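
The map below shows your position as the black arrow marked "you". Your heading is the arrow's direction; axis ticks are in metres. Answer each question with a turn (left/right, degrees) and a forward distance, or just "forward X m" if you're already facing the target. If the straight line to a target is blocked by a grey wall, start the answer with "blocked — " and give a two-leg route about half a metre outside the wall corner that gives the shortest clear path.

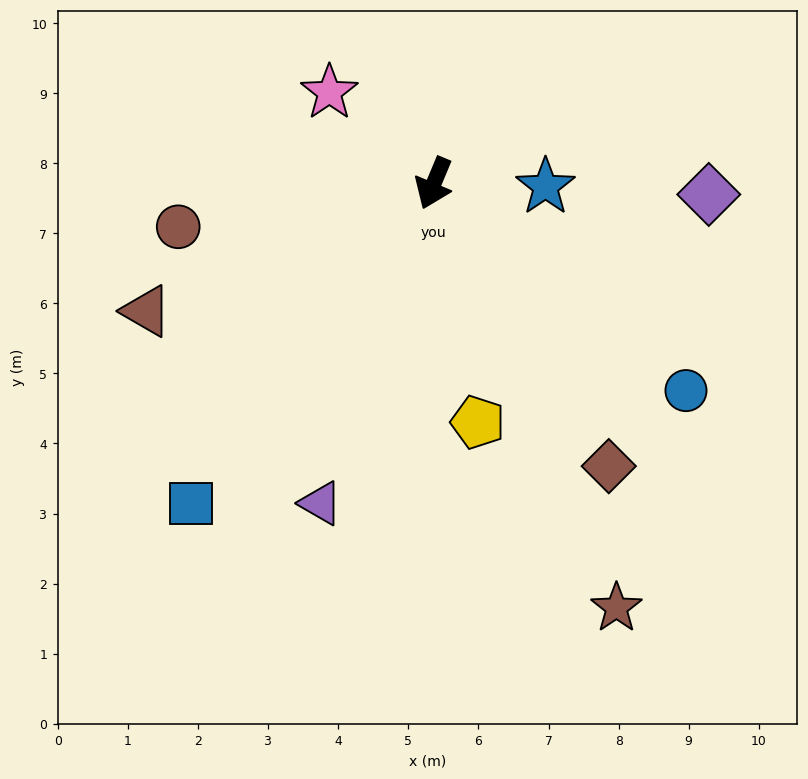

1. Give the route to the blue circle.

turn left 73°, forward 4.7 m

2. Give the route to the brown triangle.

turn right 43°, forward 4.5 m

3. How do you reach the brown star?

turn left 46°, forward 6.6 m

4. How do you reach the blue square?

turn right 14°, forward 5.7 m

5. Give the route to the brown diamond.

turn left 54°, forward 4.7 m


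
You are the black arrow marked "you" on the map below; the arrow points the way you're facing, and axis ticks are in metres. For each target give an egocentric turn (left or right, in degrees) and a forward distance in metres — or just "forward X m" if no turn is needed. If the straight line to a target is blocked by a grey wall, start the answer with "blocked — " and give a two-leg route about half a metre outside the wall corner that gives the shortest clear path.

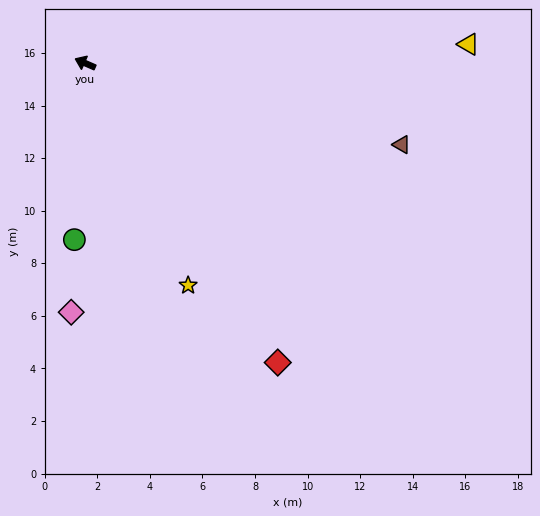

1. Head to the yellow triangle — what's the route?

turn right 154°, forward 14.6 m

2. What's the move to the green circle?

turn left 110°, forward 6.7 m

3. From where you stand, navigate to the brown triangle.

turn right 171°, forward 12.4 m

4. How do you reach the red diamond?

turn left 146°, forward 13.5 m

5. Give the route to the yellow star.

turn left 138°, forward 9.3 m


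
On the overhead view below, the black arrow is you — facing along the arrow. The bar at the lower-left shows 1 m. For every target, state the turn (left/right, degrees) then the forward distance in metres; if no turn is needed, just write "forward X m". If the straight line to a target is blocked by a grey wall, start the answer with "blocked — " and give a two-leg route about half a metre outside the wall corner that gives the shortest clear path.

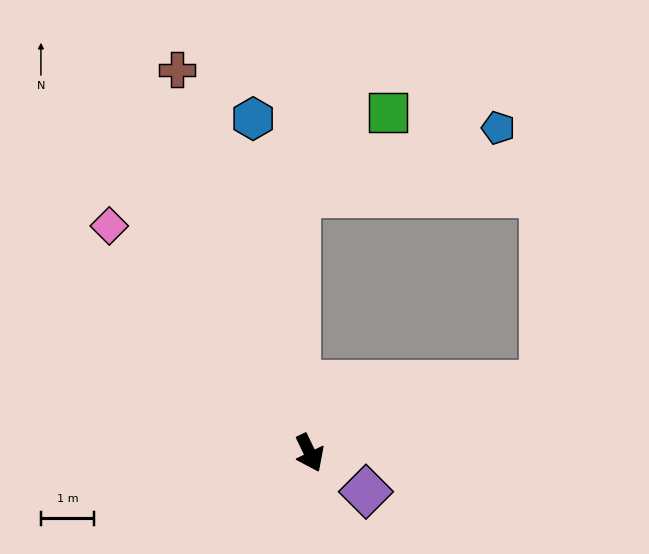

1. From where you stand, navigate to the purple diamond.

turn left 30°, forward 1.3 m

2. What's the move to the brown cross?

turn left 173°, forward 7.6 m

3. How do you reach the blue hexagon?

turn left 164°, forward 6.4 m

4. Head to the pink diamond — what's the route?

turn right 164°, forward 5.7 m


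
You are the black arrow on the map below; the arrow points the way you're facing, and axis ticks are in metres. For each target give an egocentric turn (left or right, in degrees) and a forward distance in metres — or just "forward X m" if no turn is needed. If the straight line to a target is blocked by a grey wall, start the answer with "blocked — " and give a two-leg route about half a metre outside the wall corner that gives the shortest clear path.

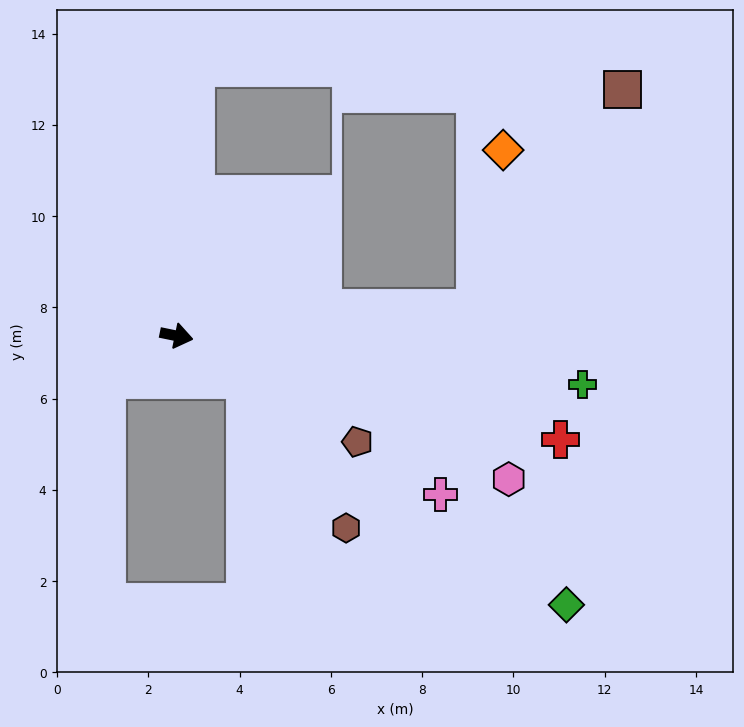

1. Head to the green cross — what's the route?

turn left 5°, forward 9.0 m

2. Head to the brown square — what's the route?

blocked — turn left 17°, forward 6.6 m, then turn left 51°, forward 5.8 m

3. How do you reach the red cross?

turn right 3°, forward 8.7 m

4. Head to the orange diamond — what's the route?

blocked — turn left 17°, forward 6.6 m, then turn left 75°, forward 3.5 m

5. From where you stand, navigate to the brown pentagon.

turn right 19°, forward 4.6 m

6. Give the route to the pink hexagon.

turn right 12°, forward 7.9 m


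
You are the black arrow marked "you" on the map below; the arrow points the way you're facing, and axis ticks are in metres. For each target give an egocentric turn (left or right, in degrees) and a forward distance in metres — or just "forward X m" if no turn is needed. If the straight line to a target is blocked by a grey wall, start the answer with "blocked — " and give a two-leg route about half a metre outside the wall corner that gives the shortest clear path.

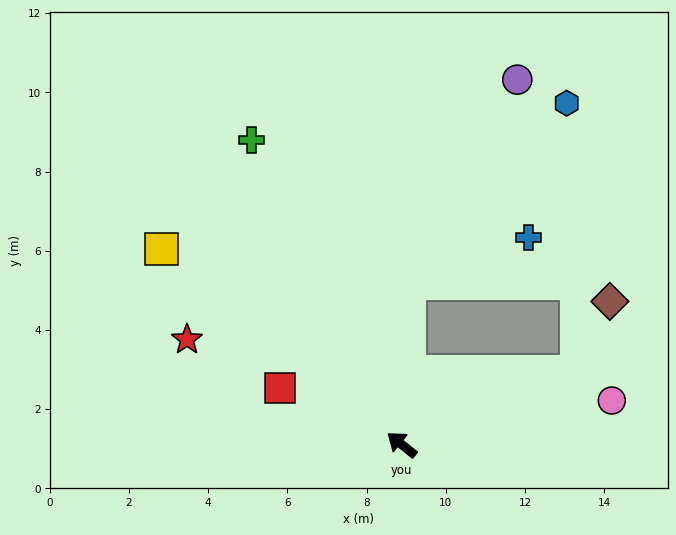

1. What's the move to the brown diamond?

blocked — turn right 119°, forward 4.8 m, then turn left 43°, forward 2.0 m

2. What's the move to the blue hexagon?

blocked — turn right 54°, forward 4.1 m, then turn right 39°, forward 6.0 m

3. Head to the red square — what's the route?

turn left 14°, forward 3.4 m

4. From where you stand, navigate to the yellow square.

forward 7.8 m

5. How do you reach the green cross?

turn right 25°, forward 8.6 m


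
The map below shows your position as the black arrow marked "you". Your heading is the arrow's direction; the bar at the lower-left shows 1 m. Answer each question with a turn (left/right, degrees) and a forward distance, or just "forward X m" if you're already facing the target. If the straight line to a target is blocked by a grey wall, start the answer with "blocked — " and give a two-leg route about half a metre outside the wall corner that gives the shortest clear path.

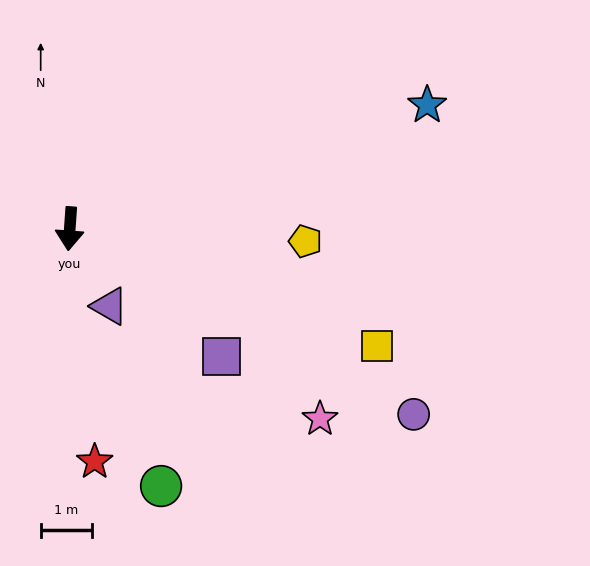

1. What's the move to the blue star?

turn left 113°, forward 7.4 m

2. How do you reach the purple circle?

turn left 66°, forward 7.7 m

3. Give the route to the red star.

turn left 10°, forward 4.6 m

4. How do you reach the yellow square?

turn left 73°, forward 6.4 m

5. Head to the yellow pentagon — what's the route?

turn left 91°, forward 4.6 m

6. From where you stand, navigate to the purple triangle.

turn left 31°, forward 1.7 m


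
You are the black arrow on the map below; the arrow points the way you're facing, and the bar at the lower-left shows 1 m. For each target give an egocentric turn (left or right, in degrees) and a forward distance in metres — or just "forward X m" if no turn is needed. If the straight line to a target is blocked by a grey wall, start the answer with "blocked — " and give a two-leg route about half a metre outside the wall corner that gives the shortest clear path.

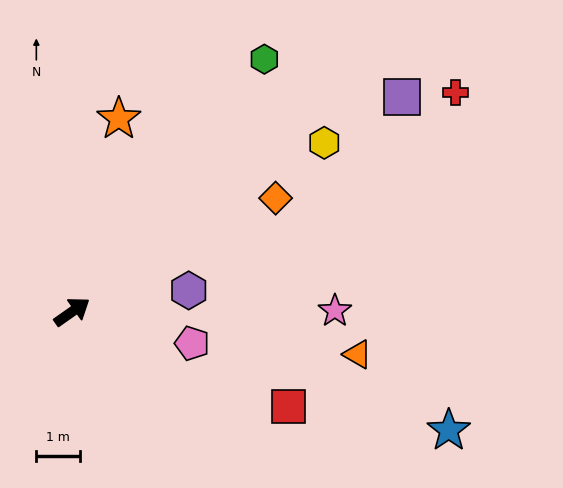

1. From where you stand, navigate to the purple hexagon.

turn right 25°, forward 2.7 m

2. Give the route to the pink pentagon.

turn right 50°, forward 2.8 m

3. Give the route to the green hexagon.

turn left 18°, forward 7.2 m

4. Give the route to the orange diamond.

turn right 6°, forward 5.3 m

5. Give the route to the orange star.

turn left 41°, forward 4.5 m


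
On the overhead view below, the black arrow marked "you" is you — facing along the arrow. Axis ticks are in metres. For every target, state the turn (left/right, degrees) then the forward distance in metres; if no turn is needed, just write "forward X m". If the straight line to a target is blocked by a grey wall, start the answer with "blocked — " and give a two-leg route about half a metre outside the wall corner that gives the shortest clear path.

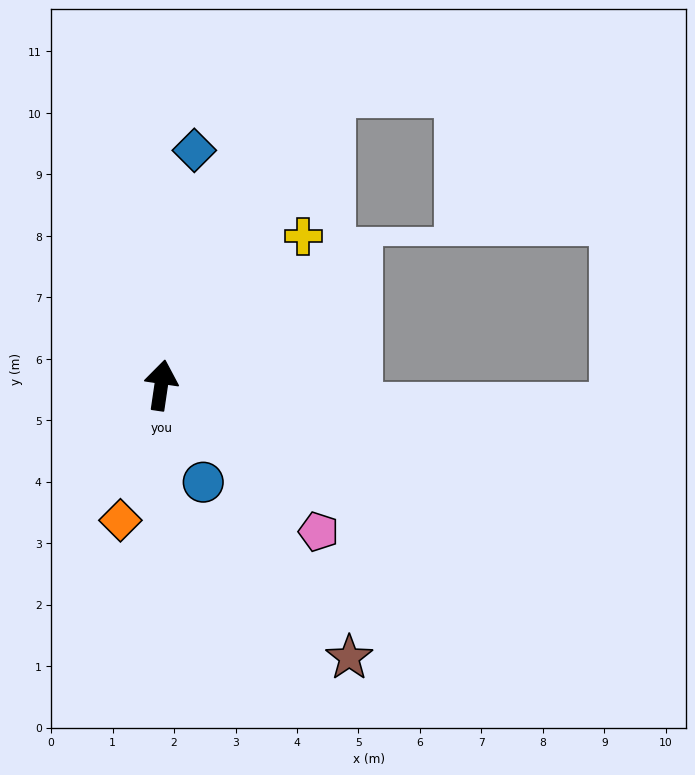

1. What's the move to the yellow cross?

turn right 35°, forward 3.3 m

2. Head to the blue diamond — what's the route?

forward 3.9 m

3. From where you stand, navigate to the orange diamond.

turn left 172°, forward 2.3 m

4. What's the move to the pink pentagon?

turn right 125°, forward 3.5 m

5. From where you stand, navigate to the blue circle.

turn right 148°, forward 1.7 m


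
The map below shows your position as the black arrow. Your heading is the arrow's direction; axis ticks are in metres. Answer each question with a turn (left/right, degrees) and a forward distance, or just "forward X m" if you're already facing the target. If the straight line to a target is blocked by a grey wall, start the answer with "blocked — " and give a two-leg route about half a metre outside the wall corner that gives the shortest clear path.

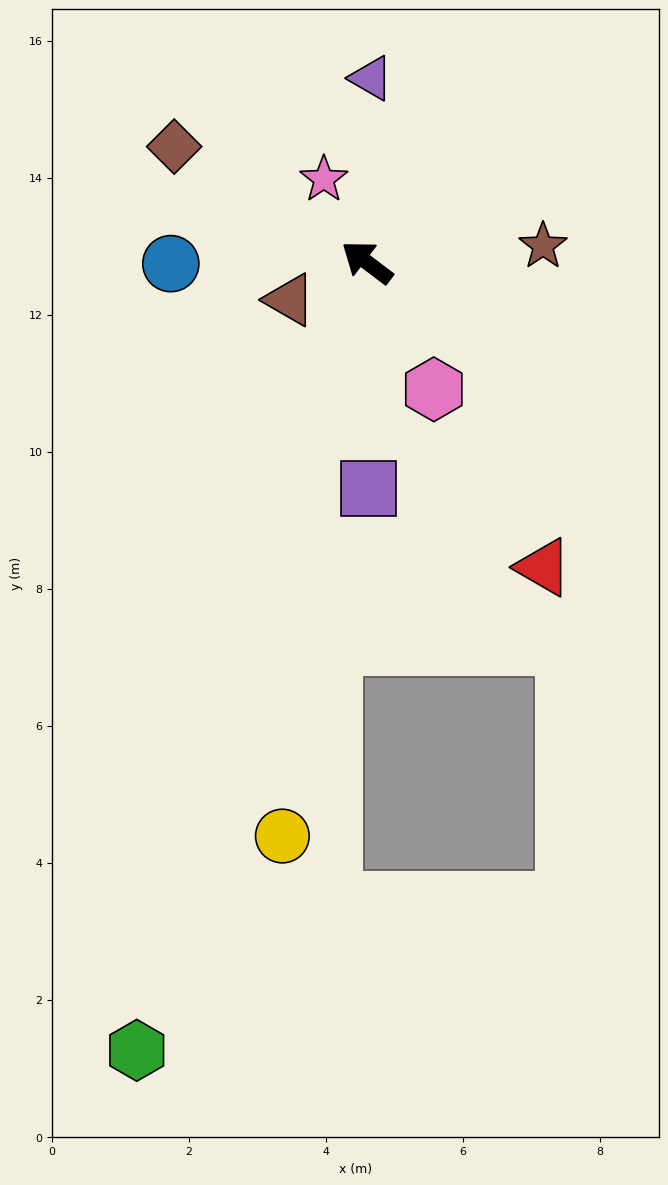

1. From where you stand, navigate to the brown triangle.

turn left 63°, forward 1.3 m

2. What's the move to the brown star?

turn right 138°, forward 2.6 m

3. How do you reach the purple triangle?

turn right 54°, forward 2.7 m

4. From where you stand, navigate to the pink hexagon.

turn left 155°, forward 2.1 m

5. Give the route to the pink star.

turn right 25°, forward 1.4 m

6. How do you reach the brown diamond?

turn left 6°, forward 3.3 m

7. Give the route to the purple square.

turn left 128°, forward 3.3 m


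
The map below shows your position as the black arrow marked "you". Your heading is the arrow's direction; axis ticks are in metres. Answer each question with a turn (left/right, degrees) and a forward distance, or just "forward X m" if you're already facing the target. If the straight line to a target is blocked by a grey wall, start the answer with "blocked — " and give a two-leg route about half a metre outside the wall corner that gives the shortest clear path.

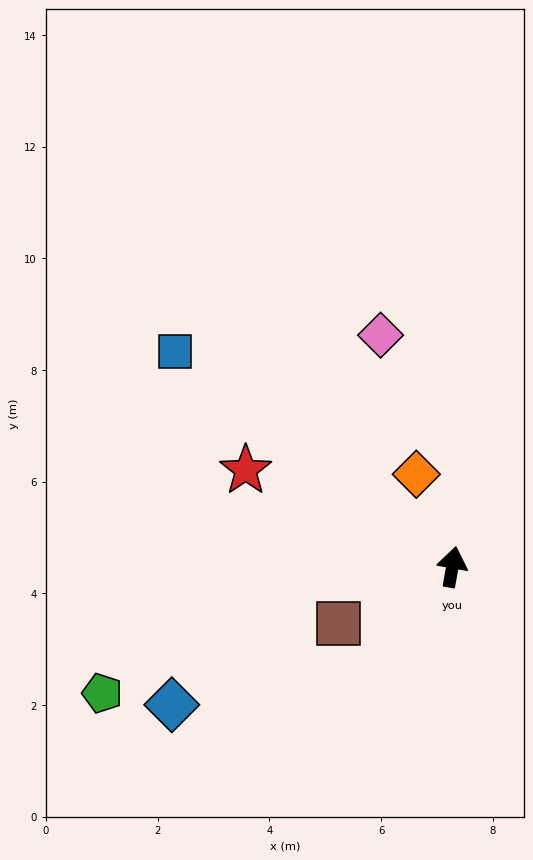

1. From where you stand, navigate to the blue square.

turn left 62°, forward 6.3 m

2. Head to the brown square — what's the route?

turn left 127°, forward 2.3 m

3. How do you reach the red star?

turn left 75°, forward 4.1 m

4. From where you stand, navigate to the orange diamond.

turn left 31°, forward 1.8 m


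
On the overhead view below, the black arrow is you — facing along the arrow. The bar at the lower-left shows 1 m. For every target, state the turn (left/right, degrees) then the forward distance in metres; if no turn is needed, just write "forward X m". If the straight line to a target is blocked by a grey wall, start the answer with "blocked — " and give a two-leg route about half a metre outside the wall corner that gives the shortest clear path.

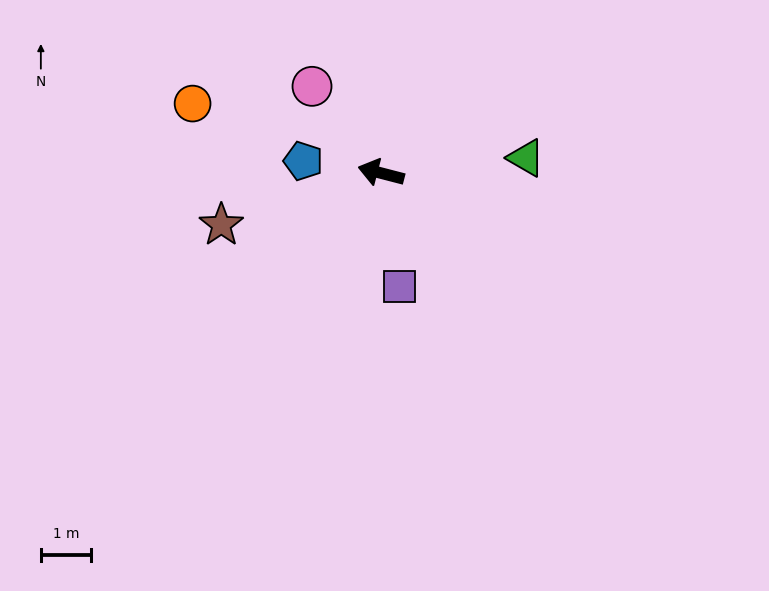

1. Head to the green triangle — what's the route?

turn right 159°, forward 2.9 m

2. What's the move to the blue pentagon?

turn left 6°, forward 1.6 m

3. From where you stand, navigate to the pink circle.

turn right 37°, forward 2.2 m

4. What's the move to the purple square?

turn left 114°, forward 2.3 m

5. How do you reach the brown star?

turn left 32°, forward 3.4 m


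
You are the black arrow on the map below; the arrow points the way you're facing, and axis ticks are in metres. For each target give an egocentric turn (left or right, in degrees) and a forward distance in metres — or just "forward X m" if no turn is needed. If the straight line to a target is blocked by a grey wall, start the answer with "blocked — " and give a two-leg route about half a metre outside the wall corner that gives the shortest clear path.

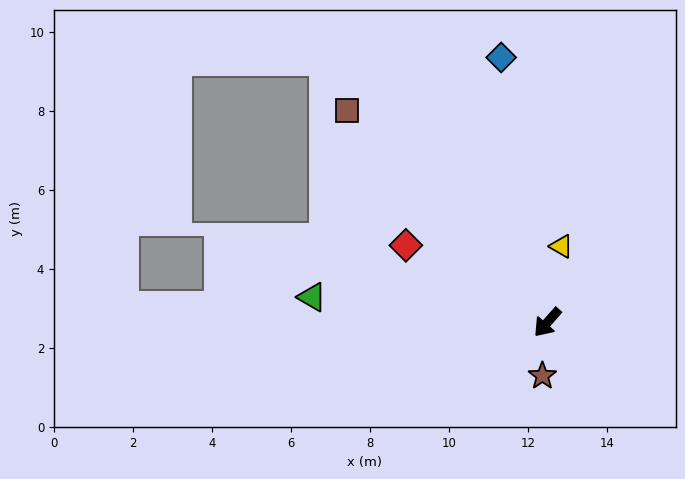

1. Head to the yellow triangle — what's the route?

turn right 149°, forward 2.0 m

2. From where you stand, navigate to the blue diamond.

turn right 129°, forward 6.8 m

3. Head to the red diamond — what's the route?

turn right 77°, forward 4.1 m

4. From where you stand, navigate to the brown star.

turn left 36°, forward 1.4 m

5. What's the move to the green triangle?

turn right 55°, forward 6.0 m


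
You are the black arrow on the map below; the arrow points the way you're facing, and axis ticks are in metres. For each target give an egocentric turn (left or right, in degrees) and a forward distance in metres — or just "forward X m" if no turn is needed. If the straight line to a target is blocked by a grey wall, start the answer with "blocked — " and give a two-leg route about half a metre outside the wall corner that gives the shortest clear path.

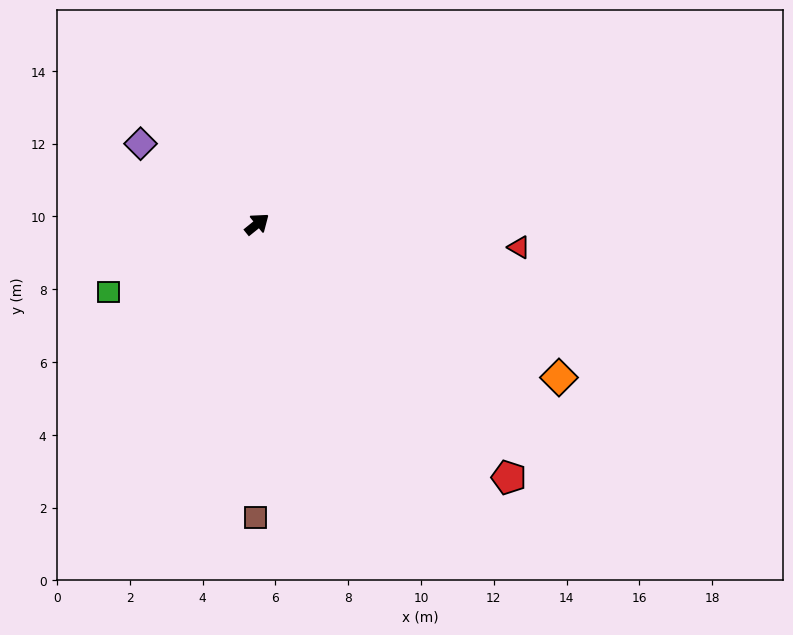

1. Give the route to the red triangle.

turn right 44°, forward 7.2 m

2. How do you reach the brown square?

turn right 129°, forward 8.1 m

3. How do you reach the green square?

turn left 166°, forward 4.5 m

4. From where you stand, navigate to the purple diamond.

turn left 106°, forward 3.9 m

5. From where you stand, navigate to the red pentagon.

turn right 84°, forward 9.8 m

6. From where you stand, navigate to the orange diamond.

turn right 66°, forward 9.3 m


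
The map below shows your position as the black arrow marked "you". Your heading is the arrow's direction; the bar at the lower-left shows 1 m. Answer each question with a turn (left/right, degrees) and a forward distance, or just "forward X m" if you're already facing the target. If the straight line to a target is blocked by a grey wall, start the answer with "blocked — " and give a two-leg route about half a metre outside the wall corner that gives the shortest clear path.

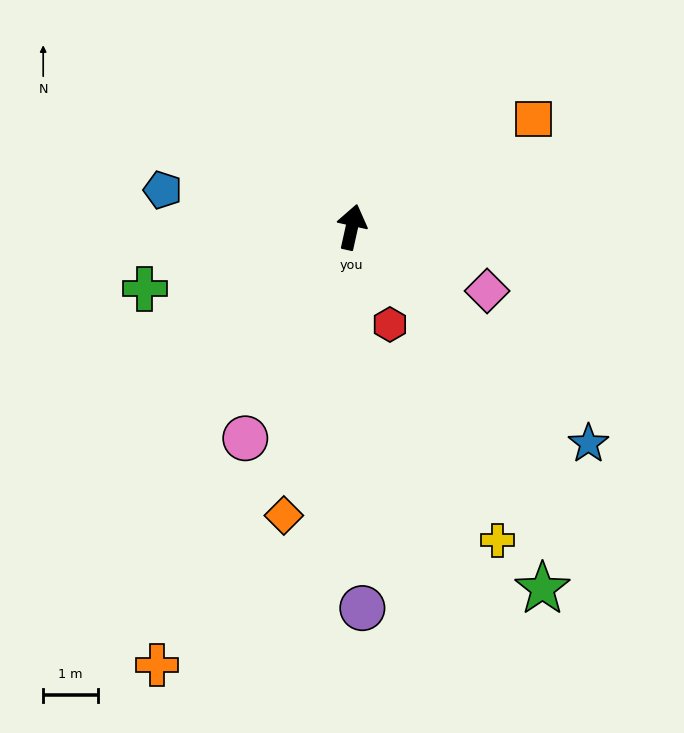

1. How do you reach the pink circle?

turn left 166°, forward 4.3 m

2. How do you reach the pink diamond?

turn right 103°, forward 2.7 m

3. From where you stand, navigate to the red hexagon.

turn right 146°, forward 1.9 m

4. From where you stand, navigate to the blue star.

turn right 120°, forward 5.8 m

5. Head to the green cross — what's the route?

turn left 119°, forward 3.9 m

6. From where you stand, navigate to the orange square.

turn right 47°, forward 3.8 m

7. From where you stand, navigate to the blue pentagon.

turn left 91°, forward 3.5 m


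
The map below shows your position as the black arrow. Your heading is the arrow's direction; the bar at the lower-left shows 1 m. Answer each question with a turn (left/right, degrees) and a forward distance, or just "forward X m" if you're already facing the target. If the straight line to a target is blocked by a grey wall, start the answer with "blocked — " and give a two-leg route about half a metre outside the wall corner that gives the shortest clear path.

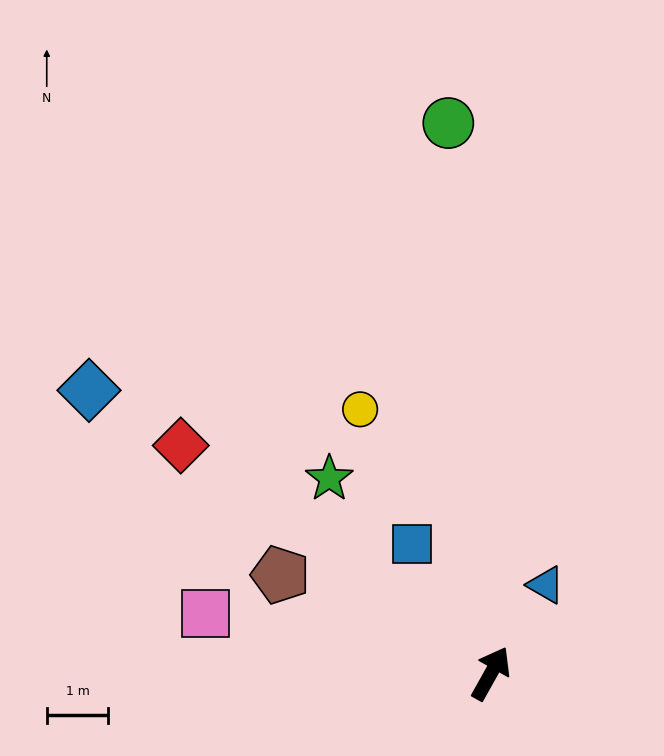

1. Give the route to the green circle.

turn left 34°, forward 9.0 m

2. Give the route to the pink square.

turn left 107°, forward 4.8 m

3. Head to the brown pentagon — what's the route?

turn left 94°, forward 3.8 m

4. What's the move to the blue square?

turn left 61°, forward 2.5 m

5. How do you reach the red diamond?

turn left 83°, forward 6.3 m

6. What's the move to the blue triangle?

turn right 3°, forward 1.7 m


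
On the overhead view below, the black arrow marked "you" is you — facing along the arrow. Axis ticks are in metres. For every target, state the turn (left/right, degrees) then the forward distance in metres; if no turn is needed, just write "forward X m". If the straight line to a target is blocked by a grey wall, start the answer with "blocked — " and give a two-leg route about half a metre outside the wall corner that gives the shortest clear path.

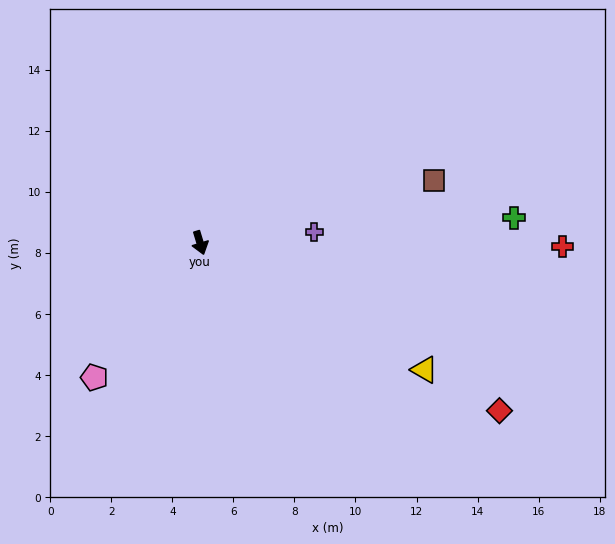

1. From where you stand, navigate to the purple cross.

turn left 78°, forward 3.8 m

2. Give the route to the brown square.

turn left 88°, forward 7.9 m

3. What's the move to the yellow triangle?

turn left 44°, forward 8.4 m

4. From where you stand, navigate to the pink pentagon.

turn right 55°, forward 5.6 m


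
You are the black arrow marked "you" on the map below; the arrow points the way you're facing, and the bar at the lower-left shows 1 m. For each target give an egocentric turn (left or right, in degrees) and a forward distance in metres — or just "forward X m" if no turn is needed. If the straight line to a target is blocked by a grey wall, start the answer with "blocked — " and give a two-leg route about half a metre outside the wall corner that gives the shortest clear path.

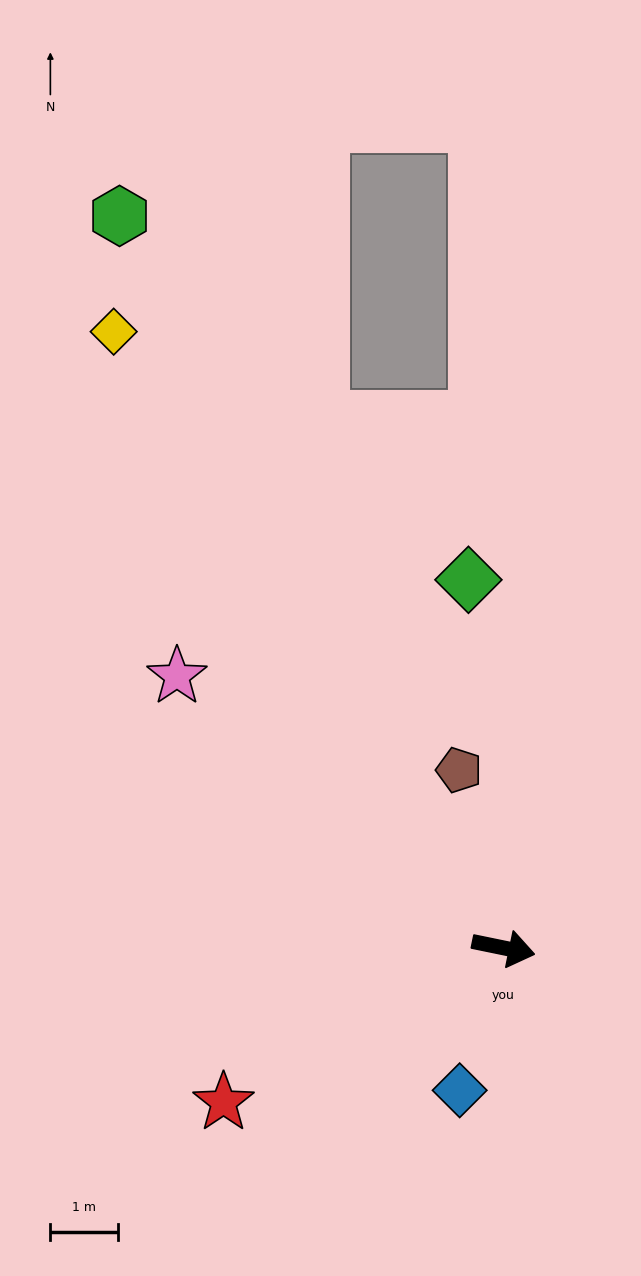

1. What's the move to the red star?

turn right 139°, forward 4.7 m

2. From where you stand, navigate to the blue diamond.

turn right 95°, forward 2.2 m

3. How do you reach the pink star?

turn left 152°, forward 6.3 m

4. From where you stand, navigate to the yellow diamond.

turn left 134°, forward 10.8 m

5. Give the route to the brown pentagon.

turn left 116°, forward 2.7 m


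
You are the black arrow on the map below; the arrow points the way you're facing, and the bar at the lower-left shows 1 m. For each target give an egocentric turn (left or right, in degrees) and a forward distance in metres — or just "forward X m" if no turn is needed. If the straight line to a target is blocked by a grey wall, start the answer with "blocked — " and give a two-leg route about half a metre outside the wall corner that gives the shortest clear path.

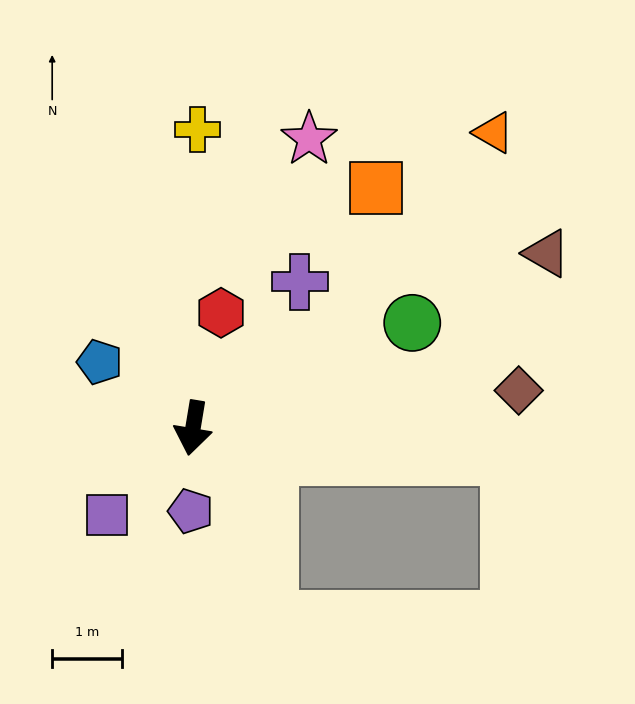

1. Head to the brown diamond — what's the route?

turn left 106°, forward 4.7 m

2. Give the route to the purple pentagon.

turn left 8°, forward 1.2 m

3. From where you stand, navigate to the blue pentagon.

turn right 116°, forward 1.6 m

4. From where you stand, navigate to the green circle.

turn left 125°, forward 3.5 m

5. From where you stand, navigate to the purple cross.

turn left 153°, forward 2.6 m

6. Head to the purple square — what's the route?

turn right 35°, forward 1.7 m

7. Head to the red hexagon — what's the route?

turn left 176°, forward 1.7 m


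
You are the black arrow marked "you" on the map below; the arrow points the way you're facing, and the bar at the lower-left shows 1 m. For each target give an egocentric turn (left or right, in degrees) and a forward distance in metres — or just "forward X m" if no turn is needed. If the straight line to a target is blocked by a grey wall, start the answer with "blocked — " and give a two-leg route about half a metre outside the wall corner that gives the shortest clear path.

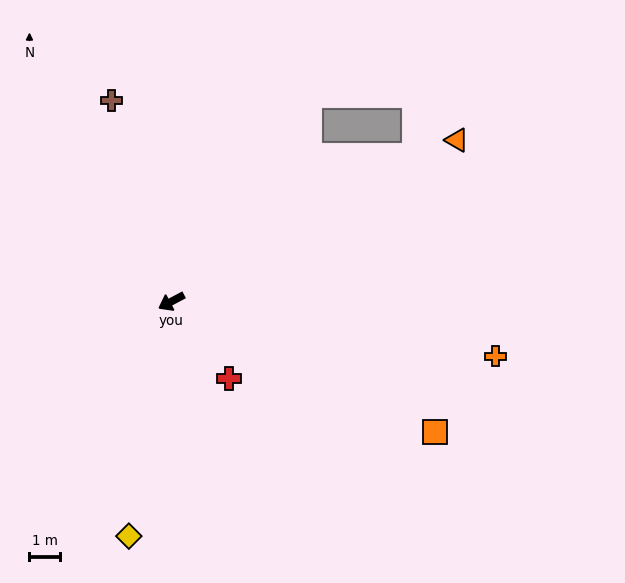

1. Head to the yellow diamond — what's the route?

turn left 52°, forward 7.7 m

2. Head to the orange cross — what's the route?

turn left 142°, forward 10.6 m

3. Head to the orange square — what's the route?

turn left 126°, forward 9.5 m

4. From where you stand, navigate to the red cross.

turn left 99°, forward 3.1 m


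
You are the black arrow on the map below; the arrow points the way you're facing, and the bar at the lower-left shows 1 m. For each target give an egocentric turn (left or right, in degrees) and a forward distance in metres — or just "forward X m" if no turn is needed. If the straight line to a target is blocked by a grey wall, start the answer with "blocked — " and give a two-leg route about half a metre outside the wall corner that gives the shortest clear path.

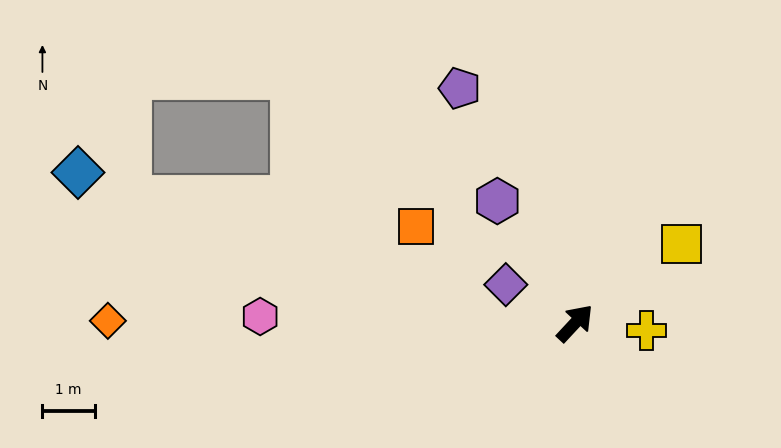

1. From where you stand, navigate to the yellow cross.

turn right 53°, forward 1.4 m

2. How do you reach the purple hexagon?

turn left 75°, forward 2.8 m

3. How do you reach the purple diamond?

turn left 104°, forward 1.5 m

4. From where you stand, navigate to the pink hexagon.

turn left 132°, forward 6.0 m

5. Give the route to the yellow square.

turn right 10°, forward 2.5 m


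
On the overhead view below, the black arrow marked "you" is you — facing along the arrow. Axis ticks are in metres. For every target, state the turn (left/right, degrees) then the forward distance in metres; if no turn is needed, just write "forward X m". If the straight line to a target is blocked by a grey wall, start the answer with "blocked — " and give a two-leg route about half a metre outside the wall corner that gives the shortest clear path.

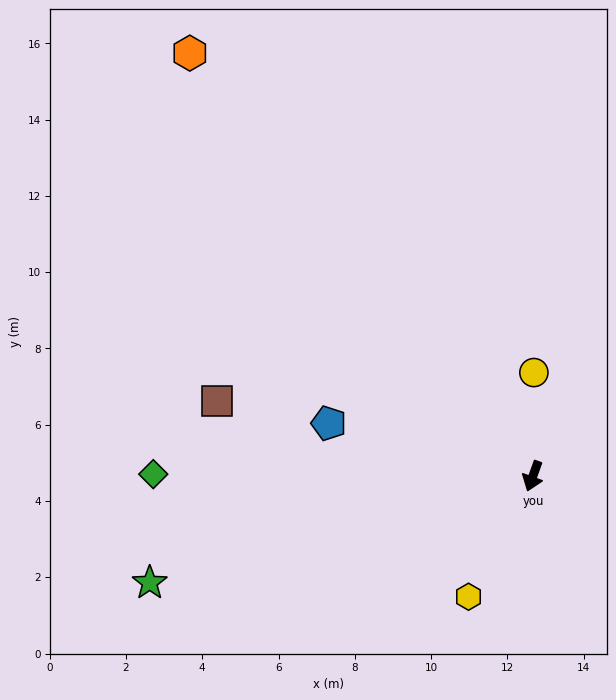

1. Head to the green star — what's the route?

turn right 55°, forward 10.4 m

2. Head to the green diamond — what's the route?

turn right 71°, forward 10.0 m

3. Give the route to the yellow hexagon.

turn right 8°, forward 3.6 m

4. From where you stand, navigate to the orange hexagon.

turn right 121°, forward 14.3 m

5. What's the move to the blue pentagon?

turn right 85°, forward 5.5 m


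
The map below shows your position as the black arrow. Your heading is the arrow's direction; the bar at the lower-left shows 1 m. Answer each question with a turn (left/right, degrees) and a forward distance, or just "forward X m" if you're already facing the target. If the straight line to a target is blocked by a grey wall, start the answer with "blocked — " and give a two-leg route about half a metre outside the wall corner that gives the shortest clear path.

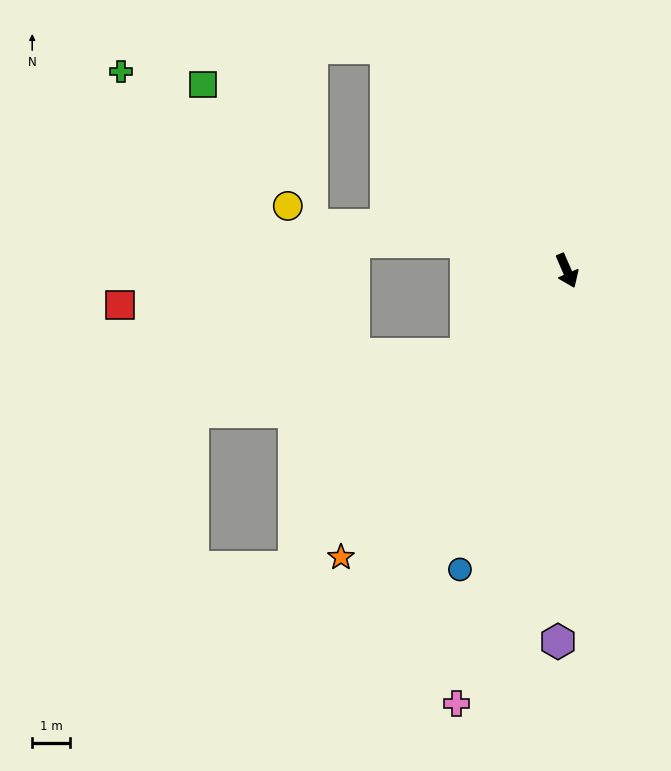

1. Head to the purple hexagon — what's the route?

turn right 25°, forward 9.8 m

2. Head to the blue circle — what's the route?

turn right 43°, forward 8.4 m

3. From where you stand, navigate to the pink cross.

turn right 38°, forward 11.8 m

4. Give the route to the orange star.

turn right 62°, forward 9.6 m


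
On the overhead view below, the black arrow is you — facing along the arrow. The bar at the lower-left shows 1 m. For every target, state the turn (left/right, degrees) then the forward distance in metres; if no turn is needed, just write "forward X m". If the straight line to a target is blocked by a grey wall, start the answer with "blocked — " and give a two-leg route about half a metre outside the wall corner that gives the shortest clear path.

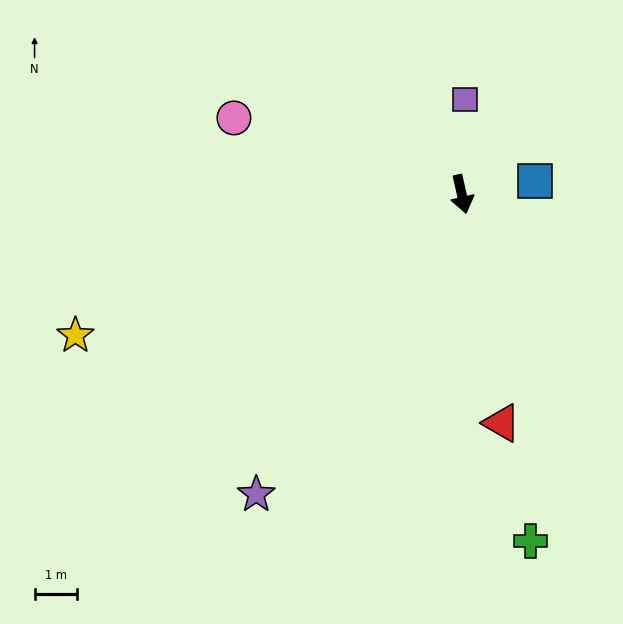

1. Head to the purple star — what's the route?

turn right 47°, forward 8.6 m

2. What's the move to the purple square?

turn left 165°, forward 2.2 m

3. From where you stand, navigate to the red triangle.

turn right 3°, forward 5.5 m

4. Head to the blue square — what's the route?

turn left 87°, forward 1.8 m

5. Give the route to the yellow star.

turn right 83°, forward 9.7 m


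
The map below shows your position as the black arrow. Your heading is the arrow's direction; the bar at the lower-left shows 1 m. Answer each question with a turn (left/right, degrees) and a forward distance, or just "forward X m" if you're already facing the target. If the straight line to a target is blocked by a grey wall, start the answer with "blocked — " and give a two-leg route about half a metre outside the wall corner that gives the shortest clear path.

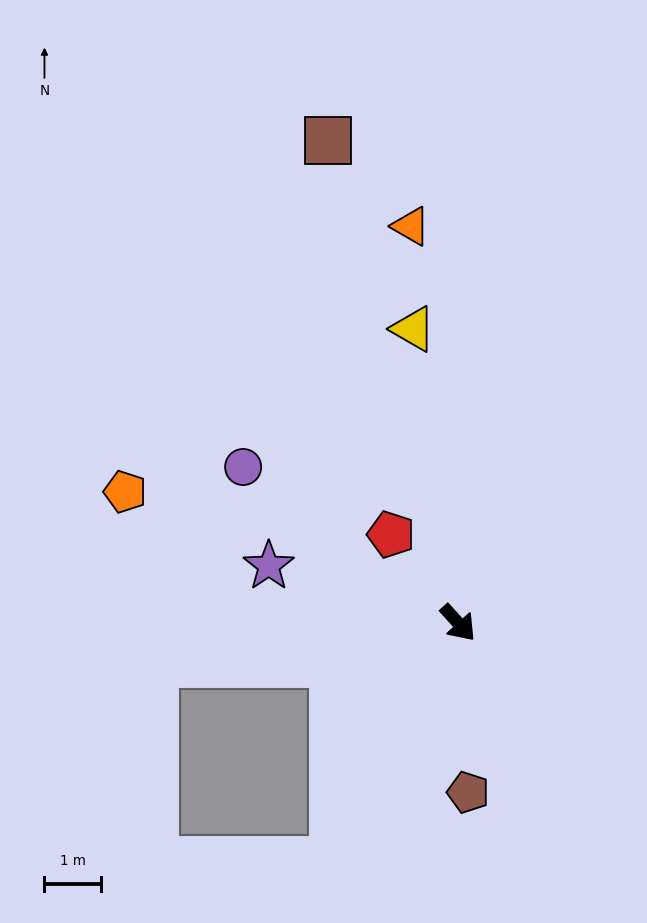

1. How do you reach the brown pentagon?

turn right 39°, forward 3.0 m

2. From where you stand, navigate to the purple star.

turn right 149°, forward 3.5 m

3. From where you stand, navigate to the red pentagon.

turn left 175°, forward 2.0 m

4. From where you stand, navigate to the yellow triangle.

turn left 147°, forward 5.3 m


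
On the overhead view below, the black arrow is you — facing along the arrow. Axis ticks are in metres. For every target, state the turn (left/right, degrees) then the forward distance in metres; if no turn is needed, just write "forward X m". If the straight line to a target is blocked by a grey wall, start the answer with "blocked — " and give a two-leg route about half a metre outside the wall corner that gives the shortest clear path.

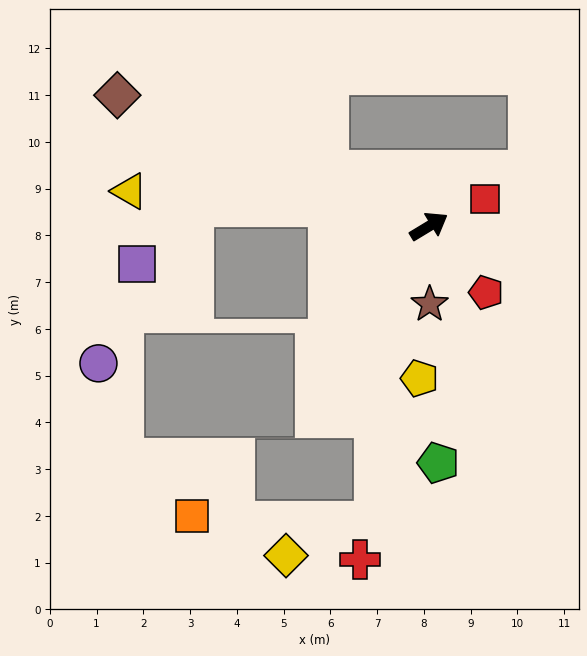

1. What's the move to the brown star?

turn right 121°, forward 1.7 m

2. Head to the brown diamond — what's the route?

turn left 126°, forward 7.2 m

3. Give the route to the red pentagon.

turn right 80°, forward 1.9 m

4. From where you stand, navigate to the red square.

turn right 5°, forward 1.3 m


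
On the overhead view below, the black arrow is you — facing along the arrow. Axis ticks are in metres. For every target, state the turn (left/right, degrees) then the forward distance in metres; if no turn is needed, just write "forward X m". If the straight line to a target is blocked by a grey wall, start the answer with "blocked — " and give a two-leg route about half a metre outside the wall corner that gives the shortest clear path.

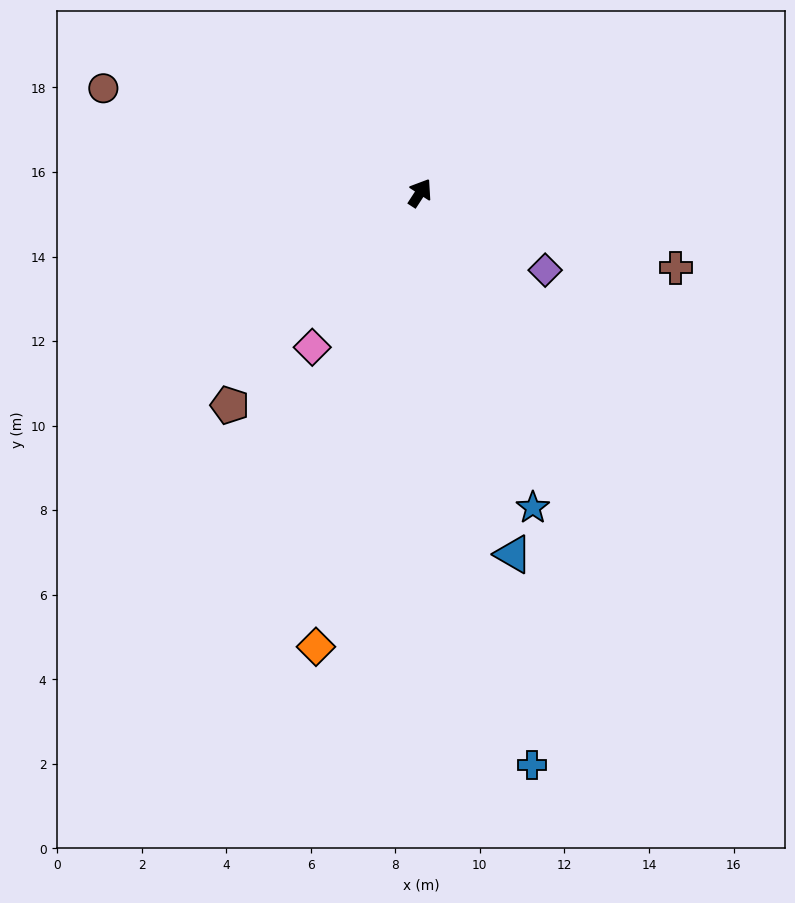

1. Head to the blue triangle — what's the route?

turn right 133°, forward 8.8 m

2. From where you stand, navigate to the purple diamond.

turn right 89°, forward 3.5 m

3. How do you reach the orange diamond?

turn right 160°, forward 11.0 m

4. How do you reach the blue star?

turn right 127°, forward 7.9 m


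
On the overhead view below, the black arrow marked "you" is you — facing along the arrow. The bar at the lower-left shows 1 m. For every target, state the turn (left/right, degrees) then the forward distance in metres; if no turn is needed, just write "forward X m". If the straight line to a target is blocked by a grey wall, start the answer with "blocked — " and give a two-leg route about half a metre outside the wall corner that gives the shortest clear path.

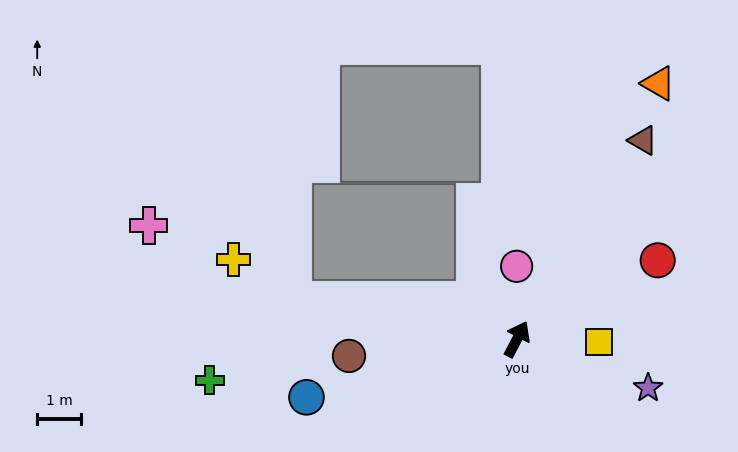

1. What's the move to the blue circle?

turn left 133°, forward 5.0 m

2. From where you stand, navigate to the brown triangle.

turn right 5°, forward 5.4 m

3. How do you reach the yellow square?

turn right 64°, forward 1.9 m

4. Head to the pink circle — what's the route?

turn left 28°, forward 1.7 m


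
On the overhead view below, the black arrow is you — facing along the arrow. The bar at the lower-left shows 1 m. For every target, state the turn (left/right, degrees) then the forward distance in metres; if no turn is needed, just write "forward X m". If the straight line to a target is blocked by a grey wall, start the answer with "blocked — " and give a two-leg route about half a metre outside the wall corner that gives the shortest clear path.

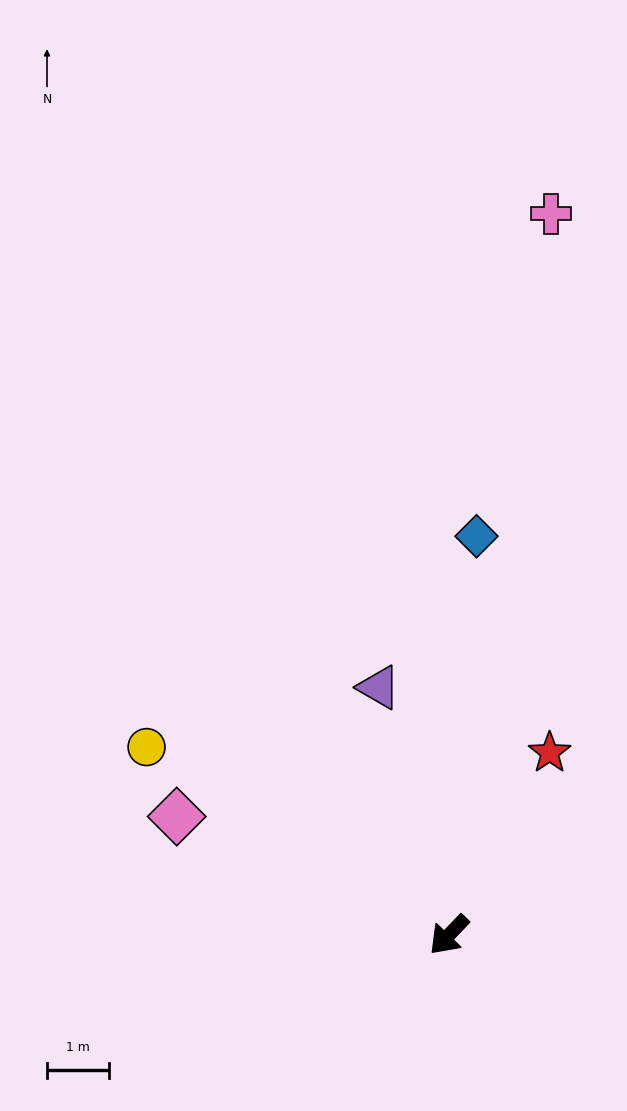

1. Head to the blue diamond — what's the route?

turn right 140°, forward 6.5 m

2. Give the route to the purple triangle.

turn right 120°, forward 4.2 m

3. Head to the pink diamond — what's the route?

turn right 70°, forward 4.8 m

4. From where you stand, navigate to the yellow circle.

turn right 78°, forward 5.8 m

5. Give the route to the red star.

turn right 165°, forward 3.4 m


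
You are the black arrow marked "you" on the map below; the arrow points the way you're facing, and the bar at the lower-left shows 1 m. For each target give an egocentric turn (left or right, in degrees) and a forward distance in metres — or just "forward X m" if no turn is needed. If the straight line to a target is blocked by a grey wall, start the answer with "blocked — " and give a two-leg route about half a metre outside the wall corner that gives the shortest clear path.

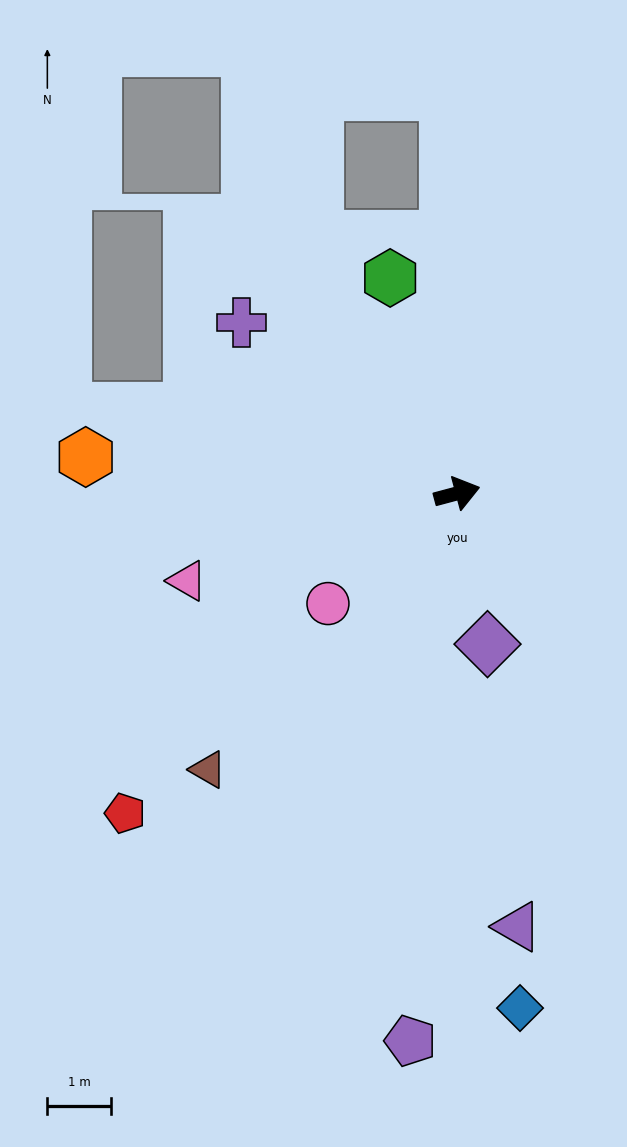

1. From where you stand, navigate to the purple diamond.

turn right 94°, forward 2.4 m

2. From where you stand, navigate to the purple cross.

turn left 127°, forward 4.3 m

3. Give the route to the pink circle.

turn right 154°, forward 2.7 m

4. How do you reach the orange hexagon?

turn left 159°, forward 5.9 m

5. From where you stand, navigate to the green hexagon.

turn left 92°, forward 3.6 m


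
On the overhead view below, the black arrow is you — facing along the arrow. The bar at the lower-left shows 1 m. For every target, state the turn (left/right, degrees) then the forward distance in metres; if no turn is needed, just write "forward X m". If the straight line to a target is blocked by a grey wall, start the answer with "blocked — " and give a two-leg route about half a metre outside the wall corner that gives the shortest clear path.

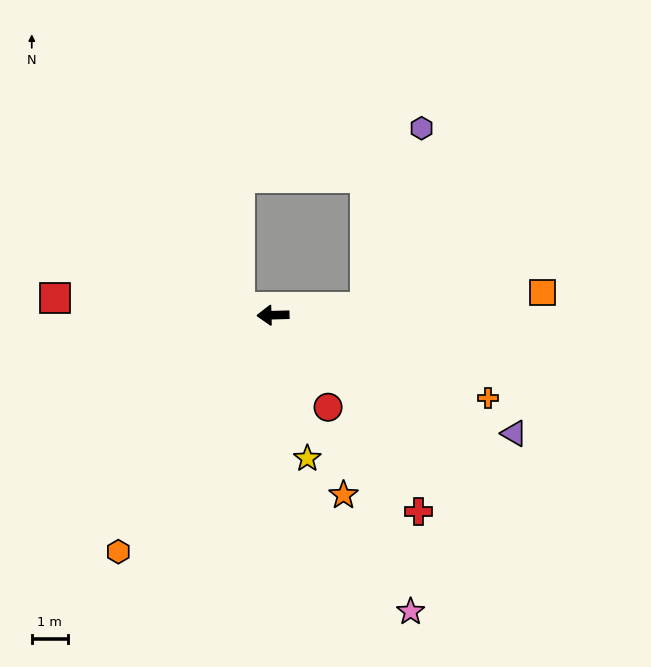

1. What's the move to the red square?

turn right 6°, forward 6.1 m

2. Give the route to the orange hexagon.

turn left 55°, forward 7.9 m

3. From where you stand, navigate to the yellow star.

turn left 102°, forward 4.1 m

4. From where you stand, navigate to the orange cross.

turn left 157°, forward 6.4 m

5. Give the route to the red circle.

turn left 119°, forward 3.0 m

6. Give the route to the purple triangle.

turn left 152°, forward 7.5 m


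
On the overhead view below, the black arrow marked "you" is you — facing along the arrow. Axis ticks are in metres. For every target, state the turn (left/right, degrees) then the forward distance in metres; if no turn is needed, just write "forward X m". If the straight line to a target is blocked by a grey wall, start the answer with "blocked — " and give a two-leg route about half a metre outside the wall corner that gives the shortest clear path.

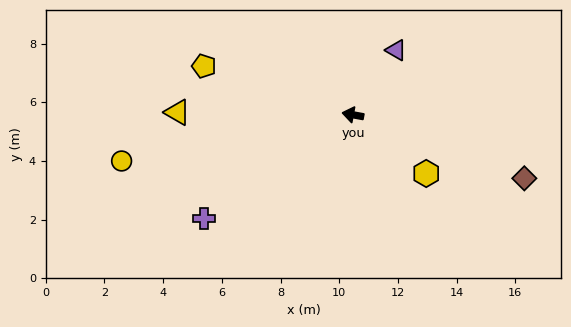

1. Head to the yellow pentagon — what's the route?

turn right 8°, forward 5.3 m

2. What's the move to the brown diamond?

turn left 170°, forward 6.2 m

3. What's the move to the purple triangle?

turn right 113°, forward 2.6 m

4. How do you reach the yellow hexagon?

turn left 152°, forward 3.2 m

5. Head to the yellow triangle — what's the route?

turn left 10°, forward 6.0 m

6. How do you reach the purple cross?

turn left 45°, forward 6.2 m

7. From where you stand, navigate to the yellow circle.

turn left 22°, forward 8.0 m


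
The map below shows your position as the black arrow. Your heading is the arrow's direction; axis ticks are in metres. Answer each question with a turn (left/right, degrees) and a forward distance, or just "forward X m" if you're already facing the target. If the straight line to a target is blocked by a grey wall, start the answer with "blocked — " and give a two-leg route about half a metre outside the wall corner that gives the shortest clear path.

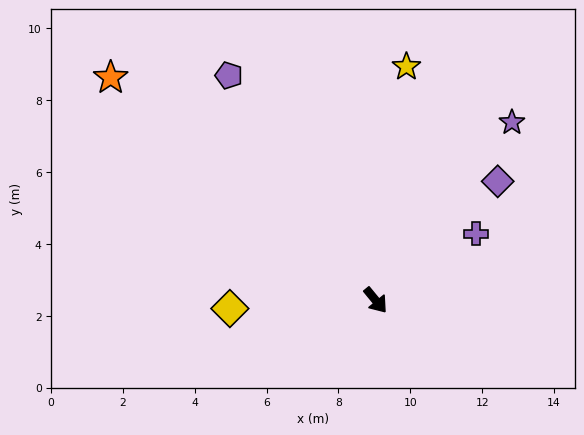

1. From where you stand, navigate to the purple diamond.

turn left 95°, forward 4.7 m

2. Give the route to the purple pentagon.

turn left 174°, forward 7.5 m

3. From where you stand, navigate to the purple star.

turn left 103°, forward 6.2 m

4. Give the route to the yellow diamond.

turn right 126°, forward 4.1 m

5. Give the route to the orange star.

turn right 169°, forward 9.6 m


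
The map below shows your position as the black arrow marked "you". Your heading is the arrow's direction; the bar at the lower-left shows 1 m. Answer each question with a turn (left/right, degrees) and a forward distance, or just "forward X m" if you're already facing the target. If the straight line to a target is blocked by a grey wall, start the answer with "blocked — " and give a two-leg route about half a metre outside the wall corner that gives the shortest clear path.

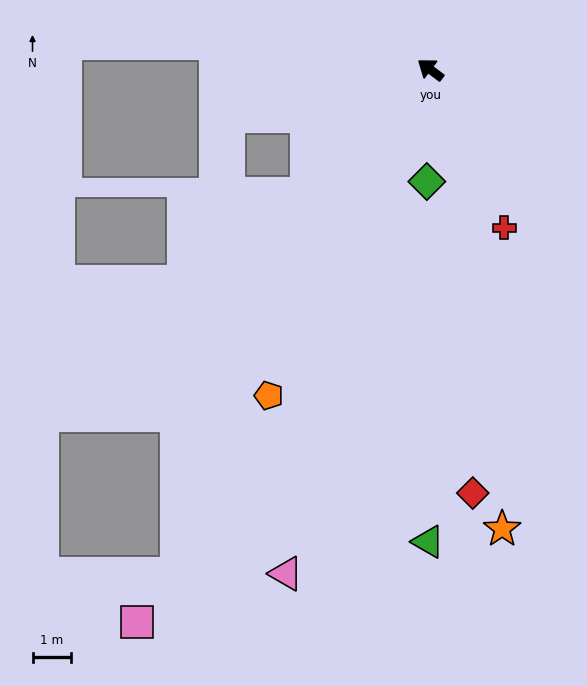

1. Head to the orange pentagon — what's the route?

turn left 101°, forward 9.5 m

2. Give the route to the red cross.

turn left 152°, forward 4.6 m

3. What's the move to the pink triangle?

turn left 111°, forward 13.7 m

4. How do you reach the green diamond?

turn left 125°, forward 2.9 m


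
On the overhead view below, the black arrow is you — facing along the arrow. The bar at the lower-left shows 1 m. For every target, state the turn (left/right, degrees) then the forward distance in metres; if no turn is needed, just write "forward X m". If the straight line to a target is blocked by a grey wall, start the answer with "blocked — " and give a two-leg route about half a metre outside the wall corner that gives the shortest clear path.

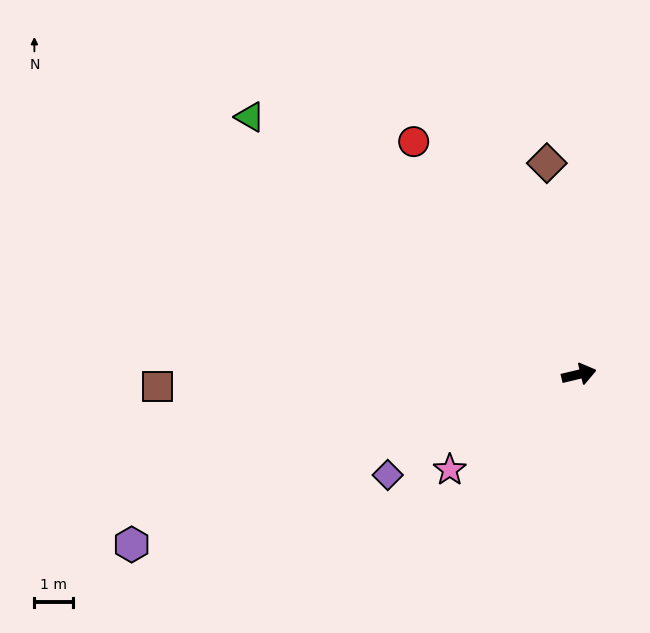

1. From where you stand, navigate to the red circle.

turn left 112°, forward 7.4 m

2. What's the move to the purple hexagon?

turn right 173°, forward 12.4 m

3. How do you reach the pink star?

turn right 157°, forward 4.1 m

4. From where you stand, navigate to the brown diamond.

turn left 85°, forward 5.5 m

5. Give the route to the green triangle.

turn left 128°, forward 10.8 m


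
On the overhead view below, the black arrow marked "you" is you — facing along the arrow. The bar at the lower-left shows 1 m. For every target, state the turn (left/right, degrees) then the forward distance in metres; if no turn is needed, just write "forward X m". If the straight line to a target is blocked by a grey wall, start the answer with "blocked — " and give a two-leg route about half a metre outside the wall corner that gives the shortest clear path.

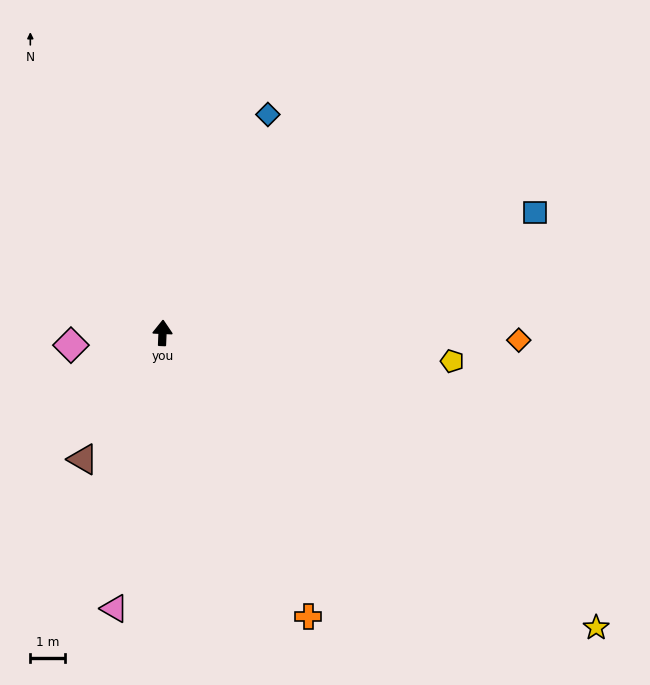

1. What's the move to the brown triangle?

turn left 150°, forward 4.3 m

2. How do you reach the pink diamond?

turn left 100°, forward 2.7 m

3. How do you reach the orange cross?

turn right 150°, forward 9.3 m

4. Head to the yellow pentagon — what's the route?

turn right 93°, forward 8.5 m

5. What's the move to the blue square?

turn right 70°, forward 11.4 m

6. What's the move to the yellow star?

turn right 122°, forward 15.3 m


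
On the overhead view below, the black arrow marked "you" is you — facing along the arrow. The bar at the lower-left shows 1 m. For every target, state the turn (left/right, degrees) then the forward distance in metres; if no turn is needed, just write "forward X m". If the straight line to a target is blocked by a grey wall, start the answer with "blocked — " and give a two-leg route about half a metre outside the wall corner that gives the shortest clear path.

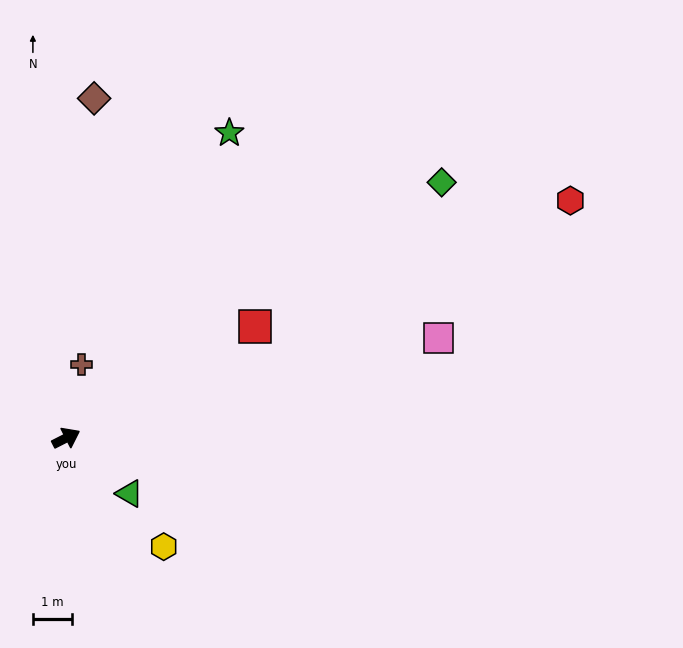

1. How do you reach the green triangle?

turn right 68°, forward 2.1 m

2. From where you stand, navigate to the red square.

turn left 4°, forward 5.6 m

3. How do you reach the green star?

turn left 35°, forward 8.8 m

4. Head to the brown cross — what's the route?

turn left 51°, forward 1.9 m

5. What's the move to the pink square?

turn right 12°, forward 9.8 m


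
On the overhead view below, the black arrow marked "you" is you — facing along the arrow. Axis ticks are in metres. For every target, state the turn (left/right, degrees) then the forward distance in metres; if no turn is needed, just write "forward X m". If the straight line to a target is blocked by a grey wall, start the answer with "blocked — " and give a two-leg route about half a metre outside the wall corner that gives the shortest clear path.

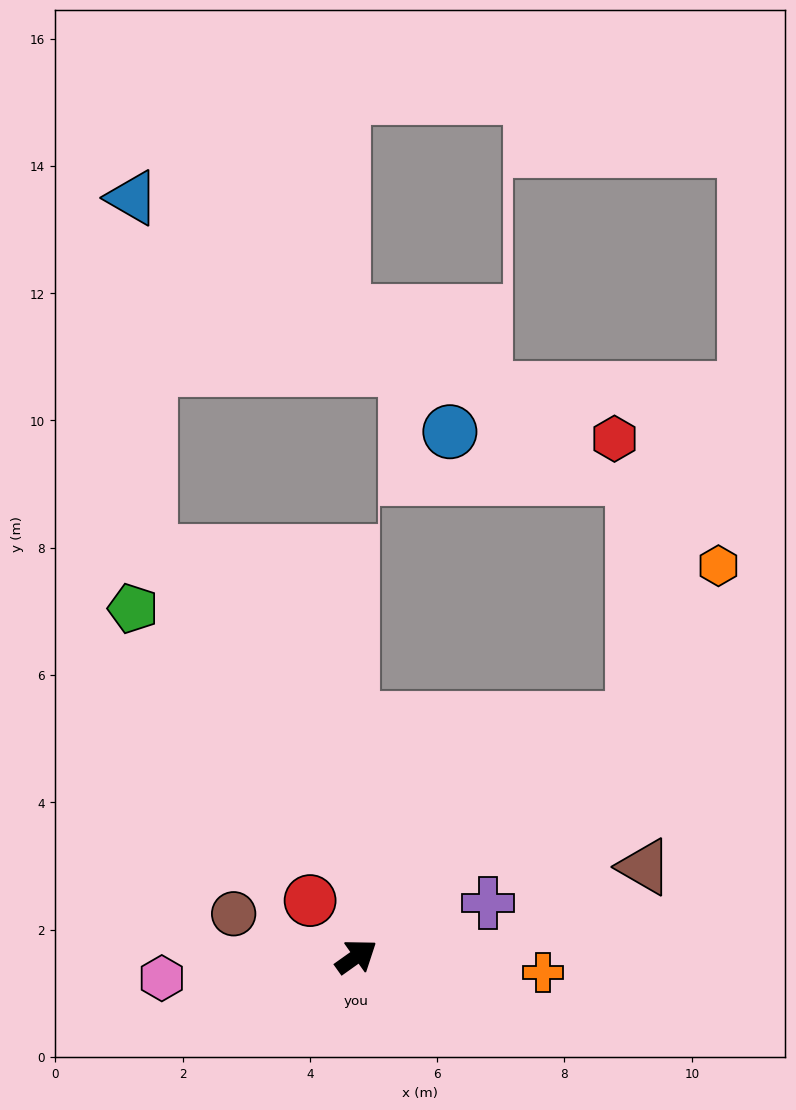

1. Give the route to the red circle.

turn left 94°, forward 1.1 m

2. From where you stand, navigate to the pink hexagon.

turn left 151°, forward 3.1 m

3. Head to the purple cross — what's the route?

turn right 13°, forward 2.2 m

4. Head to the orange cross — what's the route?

turn right 40°, forward 2.9 m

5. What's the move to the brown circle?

turn left 125°, forward 2.0 m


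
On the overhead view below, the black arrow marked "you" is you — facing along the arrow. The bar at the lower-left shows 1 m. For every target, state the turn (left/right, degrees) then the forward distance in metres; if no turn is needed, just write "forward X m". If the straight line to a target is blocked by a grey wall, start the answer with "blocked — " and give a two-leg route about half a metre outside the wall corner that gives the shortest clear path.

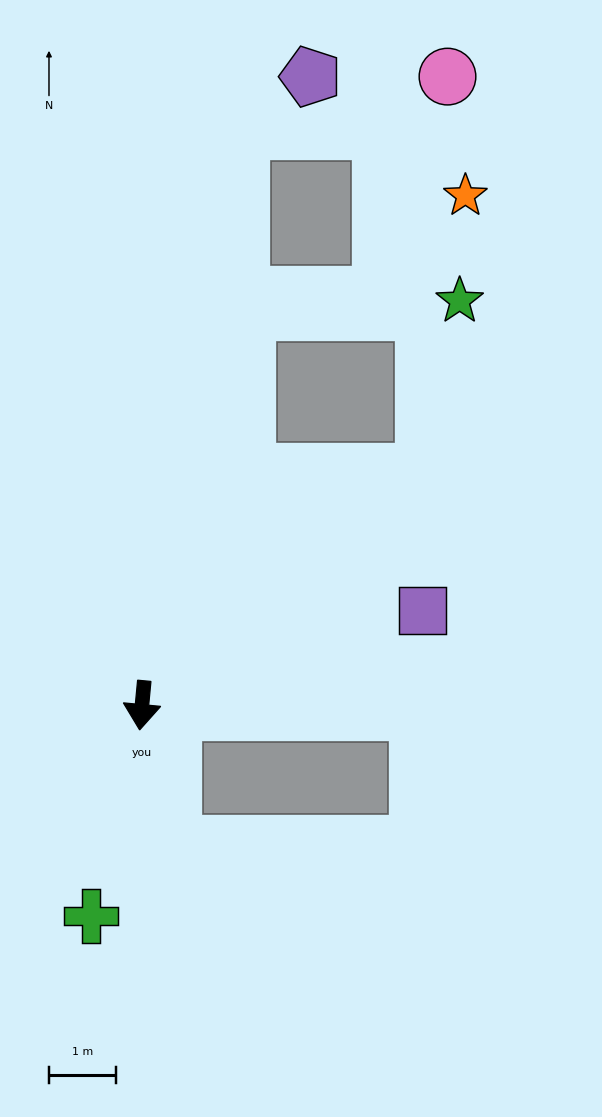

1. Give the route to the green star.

blocked — turn left 135°, forward 5.5 m, then turn left 38°, forward 2.6 m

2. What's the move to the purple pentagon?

blocked — turn left 176°, forward 8.7 m, then turn right 43°, forward 1.3 m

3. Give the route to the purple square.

turn left 114°, forward 4.4 m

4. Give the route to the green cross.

turn right 8°, forward 3.2 m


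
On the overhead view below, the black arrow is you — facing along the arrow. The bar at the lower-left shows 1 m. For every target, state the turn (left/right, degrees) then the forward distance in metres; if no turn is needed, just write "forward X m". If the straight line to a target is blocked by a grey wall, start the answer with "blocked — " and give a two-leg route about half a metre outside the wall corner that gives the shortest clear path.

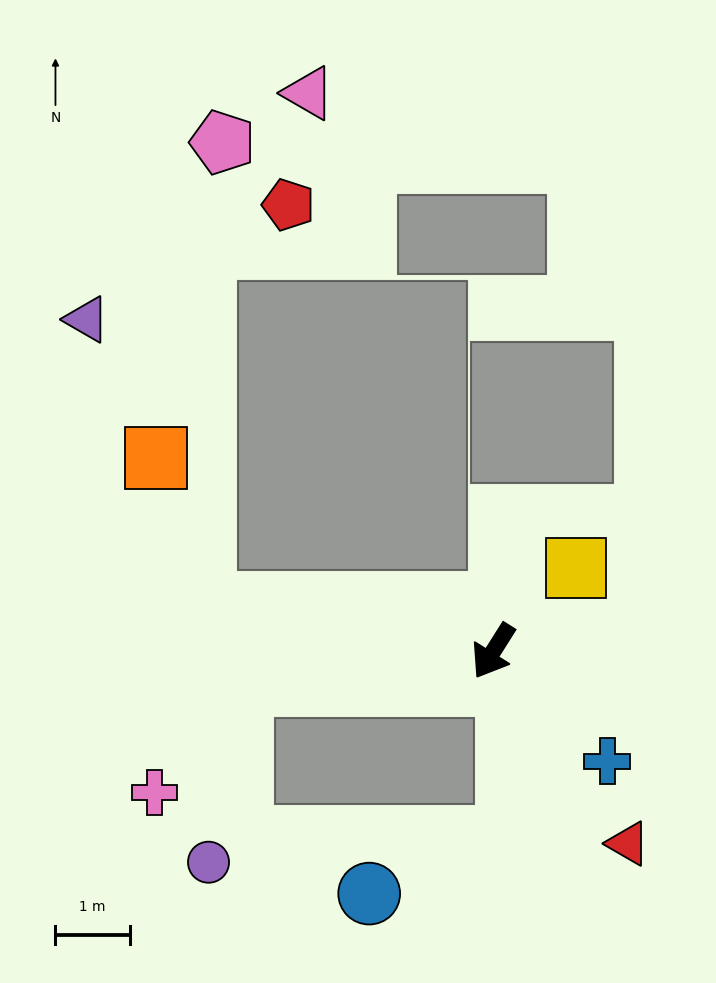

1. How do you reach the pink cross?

blocked — turn right 50°, forward 3.4 m, then turn left 43°, forward 1.9 m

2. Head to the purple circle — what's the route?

blocked — turn right 50°, forward 3.4 m, then turn left 72°, forward 2.4 m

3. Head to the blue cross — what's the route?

turn left 78°, forward 2.1 m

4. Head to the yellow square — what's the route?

turn left 167°, forward 1.6 m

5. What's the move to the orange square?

blocked — turn right 67°, forward 3.9 m, then turn right 62°, forward 2.1 m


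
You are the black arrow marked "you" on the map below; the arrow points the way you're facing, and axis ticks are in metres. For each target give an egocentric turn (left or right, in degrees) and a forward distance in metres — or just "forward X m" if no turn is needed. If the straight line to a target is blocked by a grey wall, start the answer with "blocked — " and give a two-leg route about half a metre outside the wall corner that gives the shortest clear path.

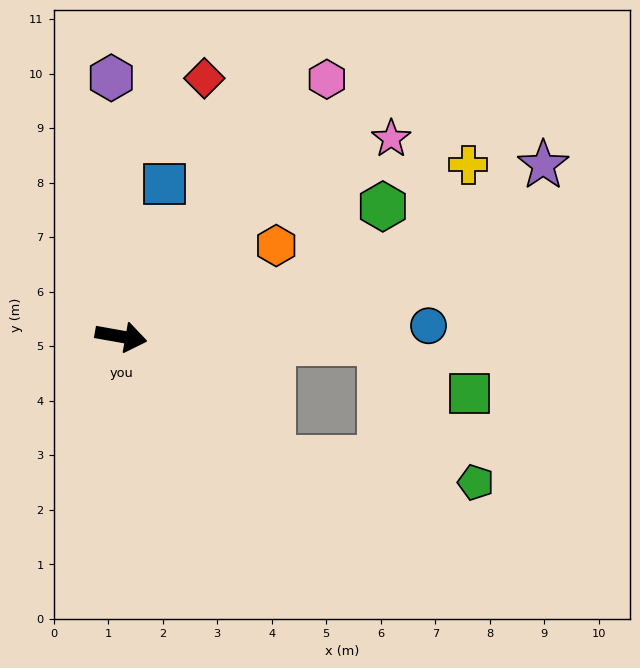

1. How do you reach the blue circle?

turn left 12°, forward 5.6 m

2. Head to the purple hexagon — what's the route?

turn left 102°, forward 4.7 m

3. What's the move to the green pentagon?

blocked — turn right 29°, forward 3.6 m, then turn left 32°, forward 3.8 m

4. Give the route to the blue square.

turn left 84°, forward 2.9 m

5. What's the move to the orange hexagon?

turn left 40°, forward 3.3 m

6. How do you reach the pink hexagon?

turn left 61°, forward 6.0 m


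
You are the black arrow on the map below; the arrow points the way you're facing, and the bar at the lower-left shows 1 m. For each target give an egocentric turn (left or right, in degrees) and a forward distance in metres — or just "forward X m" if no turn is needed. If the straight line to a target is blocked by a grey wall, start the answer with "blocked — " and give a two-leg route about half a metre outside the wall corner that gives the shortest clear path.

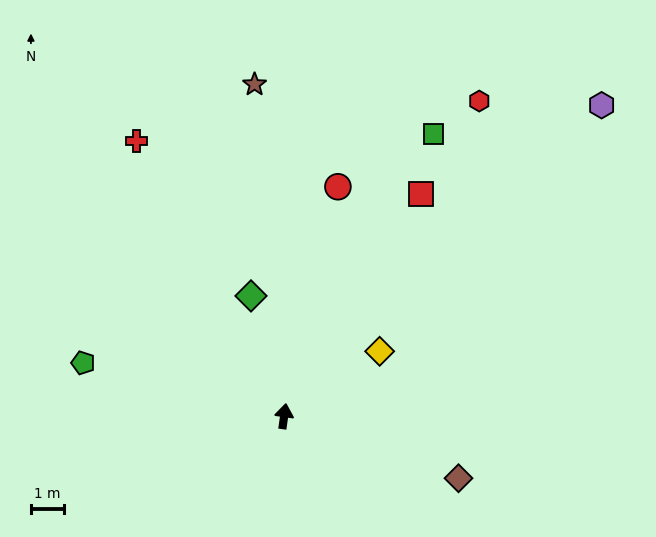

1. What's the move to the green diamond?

turn left 23°, forward 3.7 m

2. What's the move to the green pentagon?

turn left 83°, forward 6.2 m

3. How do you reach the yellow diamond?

turn right 48°, forward 3.5 m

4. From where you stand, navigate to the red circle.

turn right 5°, forward 7.1 m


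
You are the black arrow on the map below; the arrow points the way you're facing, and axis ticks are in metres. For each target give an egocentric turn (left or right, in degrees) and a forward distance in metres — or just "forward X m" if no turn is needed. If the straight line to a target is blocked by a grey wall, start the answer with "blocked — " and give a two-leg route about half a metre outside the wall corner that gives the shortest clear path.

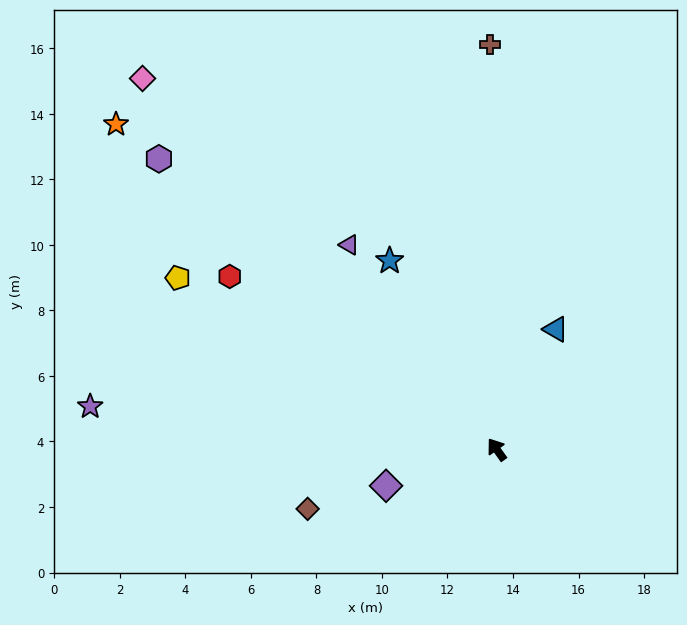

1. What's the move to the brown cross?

turn right 35°, forward 12.4 m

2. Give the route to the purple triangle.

forward 7.7 m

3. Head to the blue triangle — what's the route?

turn right 62°, forward 4.1 m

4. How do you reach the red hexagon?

turn left 22°, forward 9.7 m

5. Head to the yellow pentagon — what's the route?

turn left 26°, forward 11.1 m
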